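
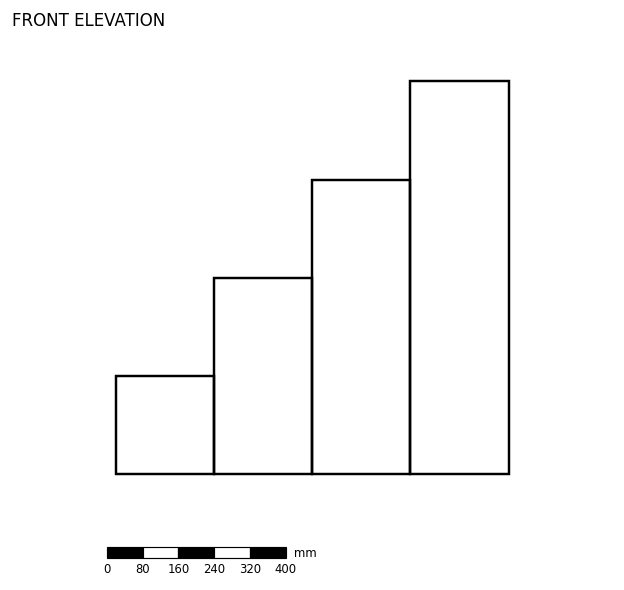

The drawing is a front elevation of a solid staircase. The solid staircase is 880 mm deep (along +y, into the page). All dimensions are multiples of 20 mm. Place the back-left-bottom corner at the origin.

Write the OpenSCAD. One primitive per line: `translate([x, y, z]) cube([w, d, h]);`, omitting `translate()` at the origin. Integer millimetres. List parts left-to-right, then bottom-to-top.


cube([220, 880, 220]);
translate([220, 0, 0]) cube([220, 880, 440]);
translate([440, 0, 0]) cube([220, 880, 660]);
translate([660, 0, 0]) cube([220, 880, 880]);


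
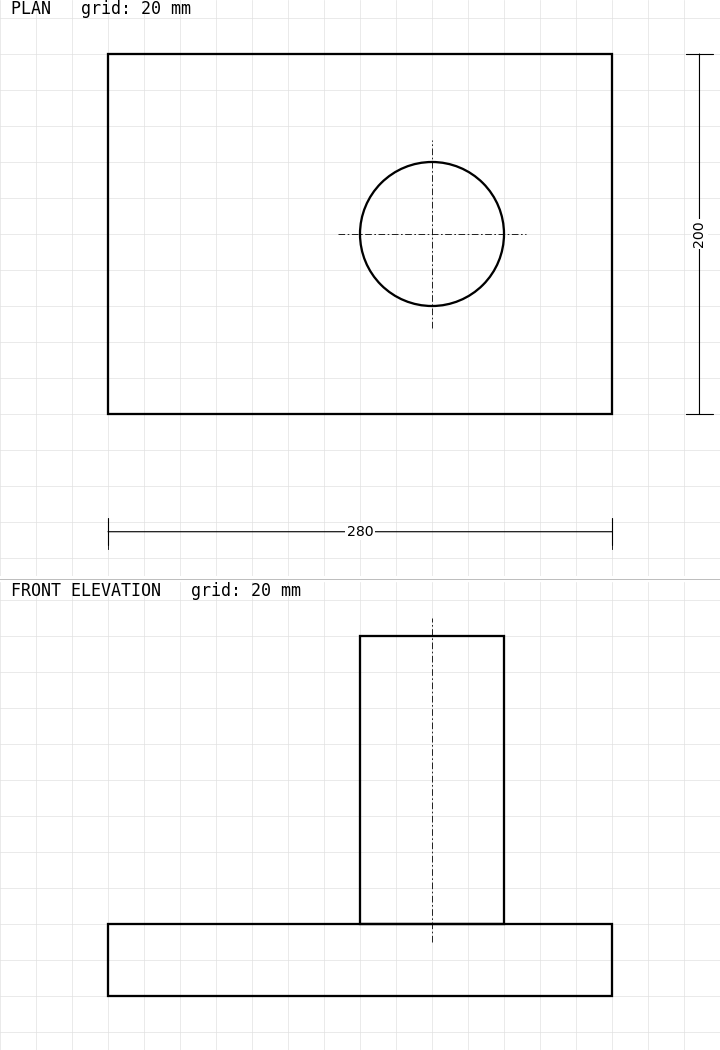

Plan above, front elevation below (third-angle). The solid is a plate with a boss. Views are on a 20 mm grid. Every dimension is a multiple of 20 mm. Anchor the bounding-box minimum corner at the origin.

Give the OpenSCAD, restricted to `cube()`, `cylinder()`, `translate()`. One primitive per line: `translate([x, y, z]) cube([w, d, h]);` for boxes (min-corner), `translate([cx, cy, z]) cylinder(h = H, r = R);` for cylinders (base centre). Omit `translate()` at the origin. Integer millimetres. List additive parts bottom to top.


cube([280, 200, 40]);
translate([180, 100, 40]) cylinder(h = 160, r = 40);


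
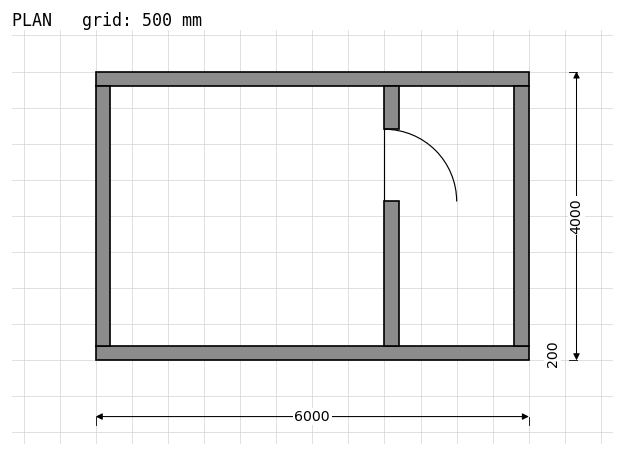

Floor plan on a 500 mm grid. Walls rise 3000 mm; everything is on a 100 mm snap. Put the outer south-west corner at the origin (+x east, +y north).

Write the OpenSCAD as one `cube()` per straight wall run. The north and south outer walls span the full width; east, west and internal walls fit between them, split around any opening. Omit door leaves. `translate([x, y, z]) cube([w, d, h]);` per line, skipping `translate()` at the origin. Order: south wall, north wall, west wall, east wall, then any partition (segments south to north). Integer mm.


cube([6000, 200, 3000]);
translate([0, 3800, 0]) cube([6000, 200, 3000]);
translate([0, 200, 0]) cube([200, 3600, 3000]);
translate([5800, 200, 0]) cube([200, 3600, 3000]);
translate([4000, 200, 0]) cube([200, 2000, 3000]);
translate([4000, 3200, 0]) cube([200, 600, 3000]);


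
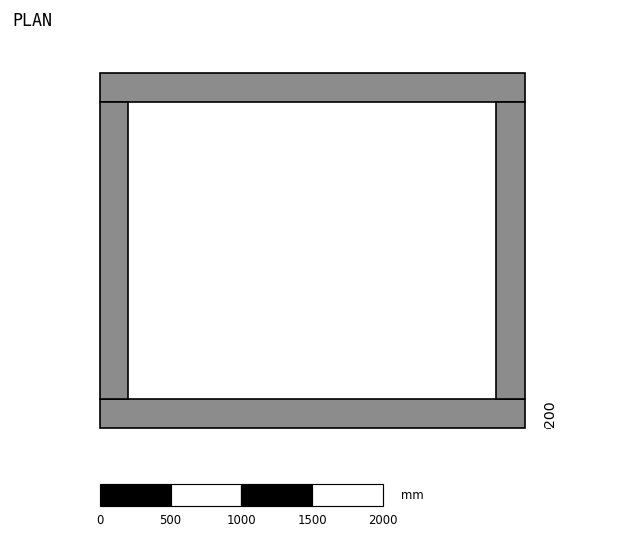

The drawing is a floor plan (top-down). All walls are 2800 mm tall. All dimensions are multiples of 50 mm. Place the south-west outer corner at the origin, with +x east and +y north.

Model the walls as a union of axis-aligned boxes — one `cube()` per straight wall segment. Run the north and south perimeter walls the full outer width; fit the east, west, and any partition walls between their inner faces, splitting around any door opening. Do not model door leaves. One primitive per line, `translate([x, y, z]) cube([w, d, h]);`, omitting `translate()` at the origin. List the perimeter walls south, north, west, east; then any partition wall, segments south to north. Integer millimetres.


cube([3000, 200, 2800]);
translate([0, 2300, 0]) cube([3000, 200, 2800]);
translate([0, 200, 0]) cube([200, 2100, 2800]);
translate([2800, 200, 0]) cube([200, 2100, 2800]);


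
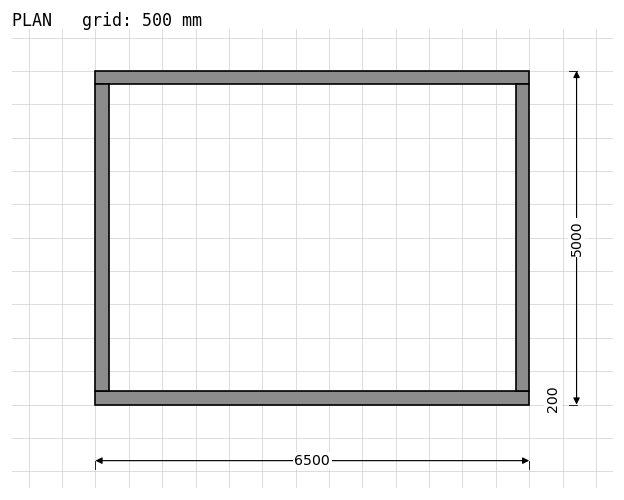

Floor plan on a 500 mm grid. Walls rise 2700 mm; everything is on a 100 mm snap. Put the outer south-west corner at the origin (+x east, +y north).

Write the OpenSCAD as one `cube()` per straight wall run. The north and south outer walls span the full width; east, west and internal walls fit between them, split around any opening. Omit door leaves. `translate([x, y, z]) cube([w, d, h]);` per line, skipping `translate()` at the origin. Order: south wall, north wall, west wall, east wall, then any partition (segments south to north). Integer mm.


cube([6500, 200, 2700]);
translate([0, 4800, 0]) cube([6500, 200, 2700]);
translate([0, 200, 0]) cube([200, 4600, 2700]);
translate([6300, 200, 0]) cube([200, 4600, 2700]);


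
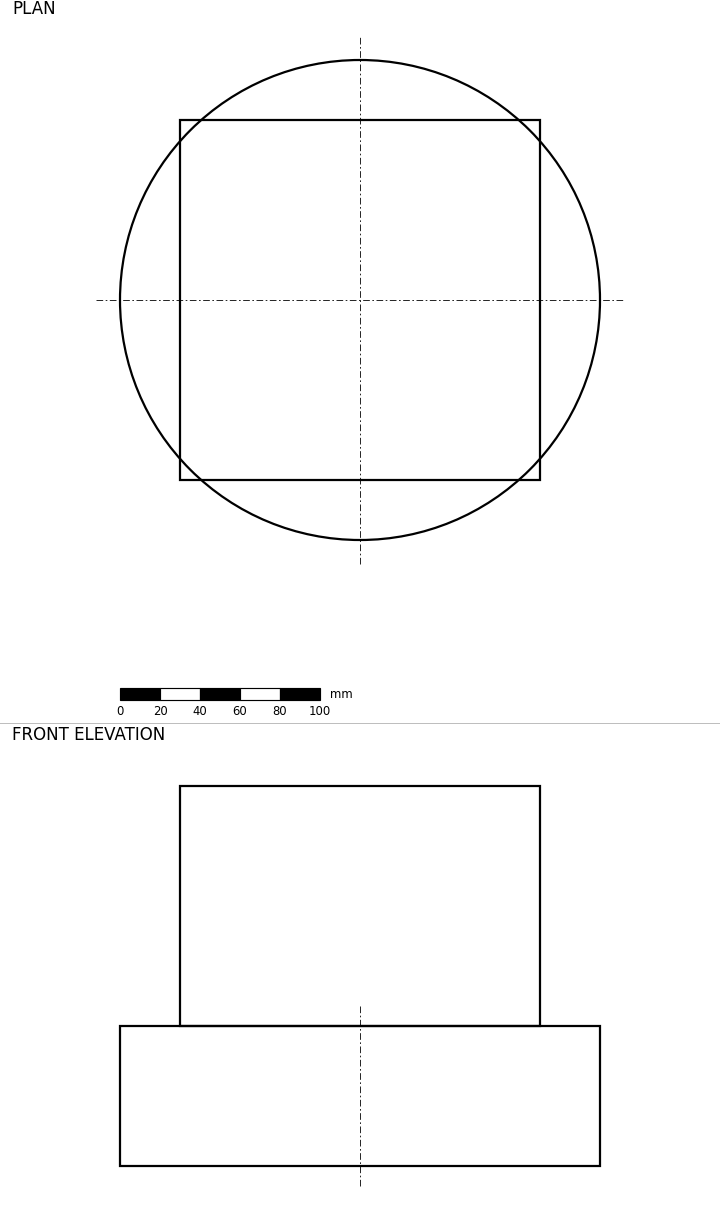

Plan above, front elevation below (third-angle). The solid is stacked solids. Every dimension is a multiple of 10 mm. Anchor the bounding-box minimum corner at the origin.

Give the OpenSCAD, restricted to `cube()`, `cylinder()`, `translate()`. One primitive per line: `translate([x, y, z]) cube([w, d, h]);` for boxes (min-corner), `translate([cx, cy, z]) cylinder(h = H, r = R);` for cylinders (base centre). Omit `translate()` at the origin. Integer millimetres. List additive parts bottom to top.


translate([120, 120, 0]) cylinder(h = 70, r = 120);
translate([30, 30, 70]) cube([180, 180, 120]);


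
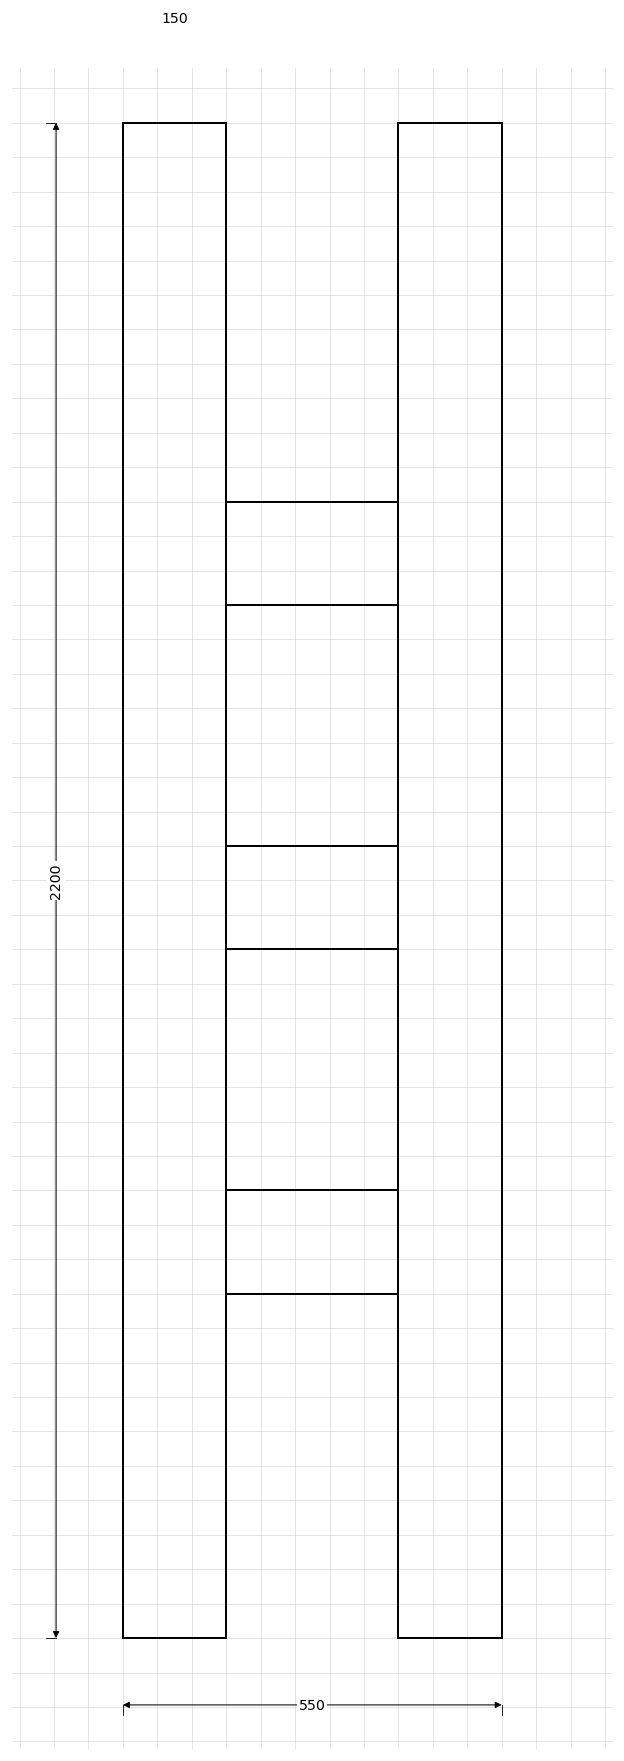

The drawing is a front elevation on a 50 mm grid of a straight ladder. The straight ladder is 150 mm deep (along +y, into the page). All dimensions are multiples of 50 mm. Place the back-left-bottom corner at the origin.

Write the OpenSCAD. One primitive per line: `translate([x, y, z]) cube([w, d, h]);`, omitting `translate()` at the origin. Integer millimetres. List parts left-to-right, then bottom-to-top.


cube([150, 150, 2200]);
translate([150, 0, 500]) cube([250, 150, 150]);
translate([150, 0, 1000]) cube([250, 150, 150]);
translate([150, 0, 1500]) cube([250, 150, 150]);
translate([400, 0, 0]) cube([150, 150, 2200]);


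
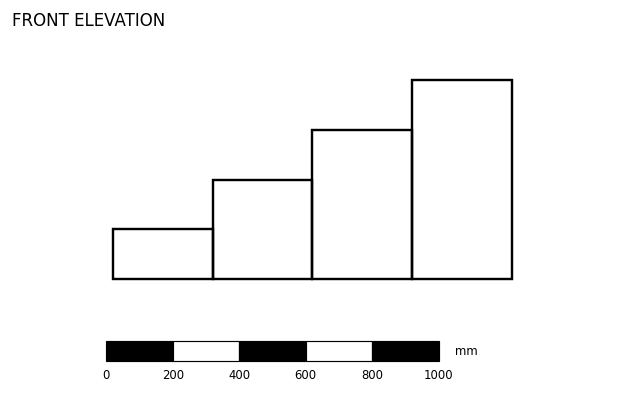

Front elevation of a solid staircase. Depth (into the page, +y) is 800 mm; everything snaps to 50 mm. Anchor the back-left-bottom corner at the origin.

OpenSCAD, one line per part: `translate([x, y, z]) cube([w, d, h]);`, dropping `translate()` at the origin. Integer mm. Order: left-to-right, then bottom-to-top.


cube([300, 800, 150]);
translate([300, 0, 0]) cube([300, 800, 300]);
translate([600, 0, 0]) cube([300, 800, 450]);
translate([900, 0, 0]) cube([300, 800, 600]);


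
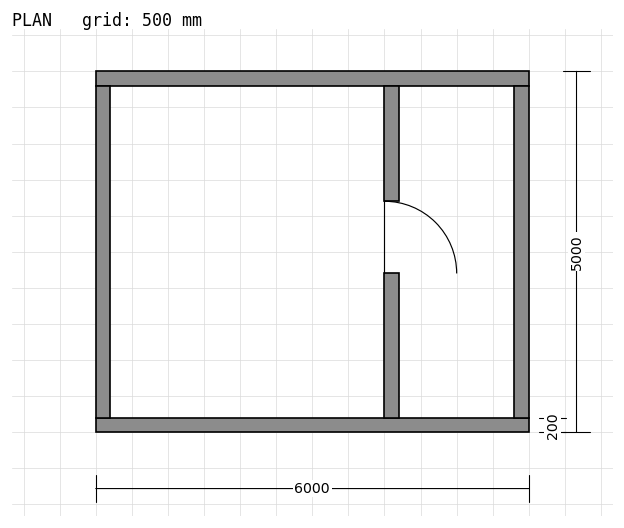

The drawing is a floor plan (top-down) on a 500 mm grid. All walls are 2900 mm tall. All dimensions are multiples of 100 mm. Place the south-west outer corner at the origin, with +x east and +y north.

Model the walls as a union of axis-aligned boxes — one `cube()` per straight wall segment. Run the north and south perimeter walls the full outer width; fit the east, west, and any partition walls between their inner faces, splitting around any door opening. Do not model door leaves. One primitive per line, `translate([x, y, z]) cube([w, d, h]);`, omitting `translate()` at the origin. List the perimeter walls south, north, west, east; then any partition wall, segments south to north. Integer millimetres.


cube([6000, 200, 2900]);
translate([0, 4800, 0]) cube([6000, 200, 2900]);
translate([0, 200, 0]) cube([200, 4600, 2900]);
translate([5800, 200, 0]) cube([200, 4600, 2900]);
translate([4000, 200, 0]) cube([200, 2000, 2900]);
translate([4000, 3200, 0]) cube([200, 1600, 2900]);


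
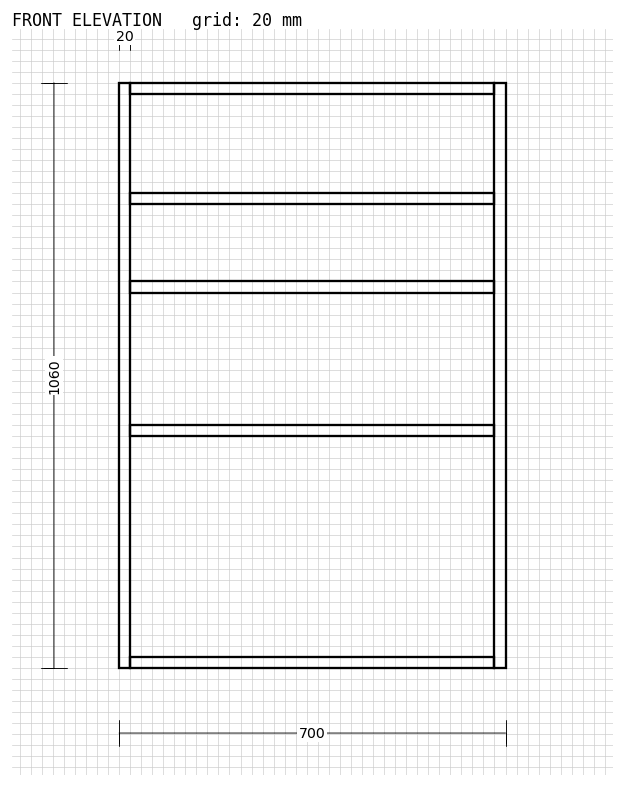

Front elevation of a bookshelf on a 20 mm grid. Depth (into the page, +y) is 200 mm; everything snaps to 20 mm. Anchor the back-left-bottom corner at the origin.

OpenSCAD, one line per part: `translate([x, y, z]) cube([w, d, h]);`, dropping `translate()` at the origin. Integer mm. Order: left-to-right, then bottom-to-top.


cube([20, 200, 1060]);
translate([20, 0, 0]) cube([660, 200, 20]);
translate([20, 0, 420]) cube([660, 200, 20]);
translate([20, 0, 680]) cube([660, 200, 20]);
translate([20, 0, 840]) cube([660, 200, 20]);
translate([20, 0, 1040]) cube([660, 200, 20]);
translate([680, 0, 0]) cube([20, 200, 1060]);


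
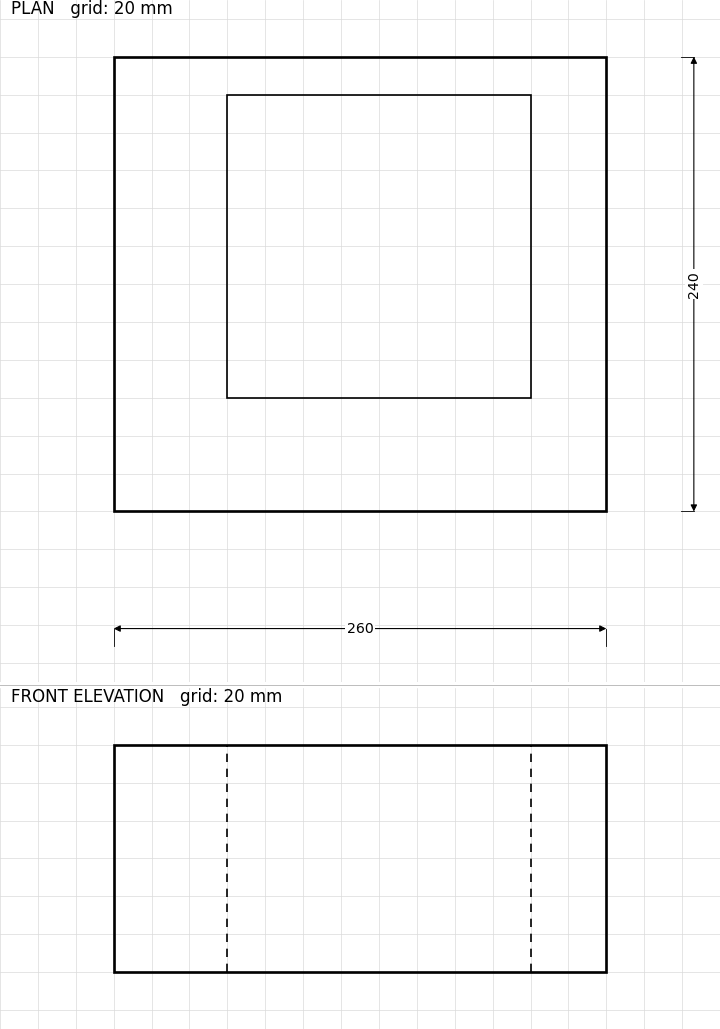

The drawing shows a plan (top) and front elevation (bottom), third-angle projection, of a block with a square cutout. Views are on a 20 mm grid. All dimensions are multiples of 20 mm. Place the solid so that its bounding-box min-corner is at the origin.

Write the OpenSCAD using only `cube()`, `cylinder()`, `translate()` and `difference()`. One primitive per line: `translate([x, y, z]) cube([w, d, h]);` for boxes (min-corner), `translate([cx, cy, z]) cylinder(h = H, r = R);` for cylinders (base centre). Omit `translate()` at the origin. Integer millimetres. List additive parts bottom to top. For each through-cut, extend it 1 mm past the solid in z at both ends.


difference() {
  cube([260, 240, 120]);
  translate([60, 60, -1]) cube([160, 160, 122]);
}


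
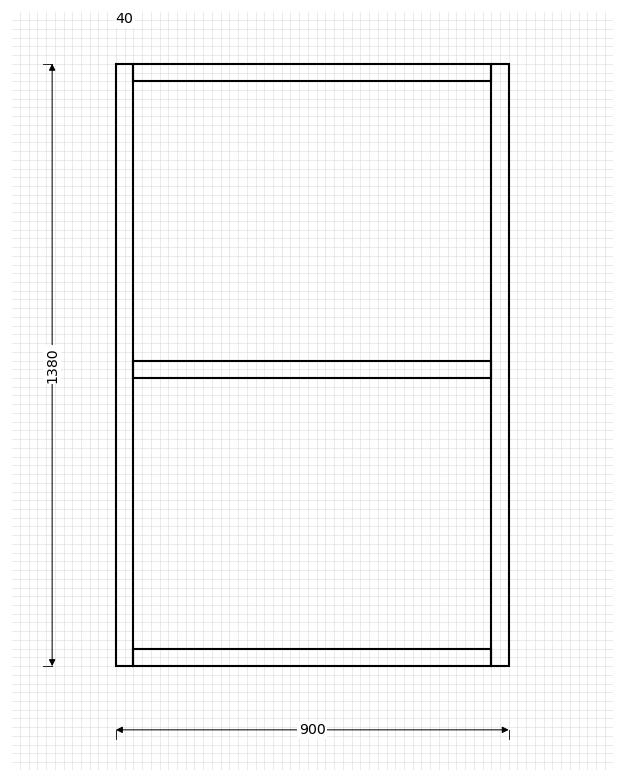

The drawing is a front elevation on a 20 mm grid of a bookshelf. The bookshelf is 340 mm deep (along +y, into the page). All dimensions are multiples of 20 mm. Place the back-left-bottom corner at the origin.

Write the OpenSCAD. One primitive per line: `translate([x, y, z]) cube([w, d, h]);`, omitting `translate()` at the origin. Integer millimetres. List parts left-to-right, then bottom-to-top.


cube([40, 340, 1380]);
translate([40, 0, 0]) cube([820, 340, 40]);
translate([40, 0, 660]) cube([820, 340, 40]);
translate([40, 0, 1340]) cube([820, 340, 40]);
translate([860, 0, 0]) cube([40, 340, 1380]);


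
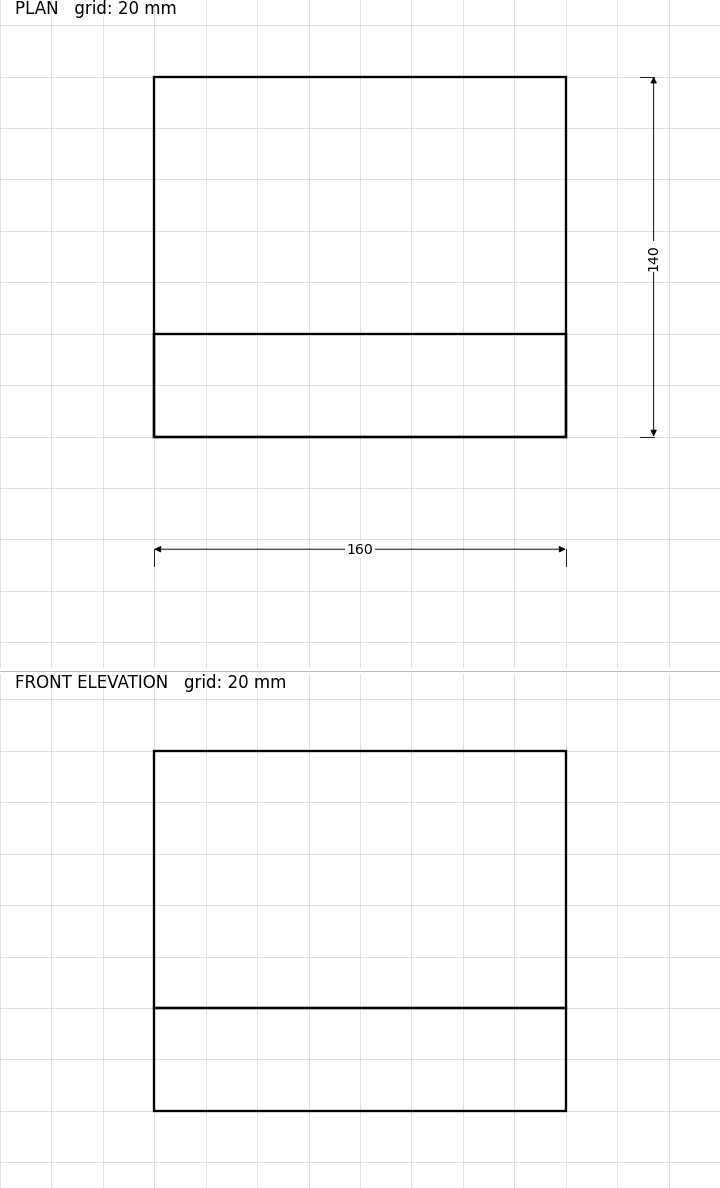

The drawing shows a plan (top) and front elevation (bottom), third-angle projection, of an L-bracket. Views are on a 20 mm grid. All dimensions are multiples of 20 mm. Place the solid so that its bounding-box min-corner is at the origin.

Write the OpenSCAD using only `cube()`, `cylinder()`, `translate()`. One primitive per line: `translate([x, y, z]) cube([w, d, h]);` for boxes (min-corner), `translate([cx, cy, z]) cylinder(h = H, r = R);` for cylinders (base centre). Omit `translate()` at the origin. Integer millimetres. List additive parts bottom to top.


cube([160, 140, 40]);
translate([0, 0, 40]) cube([160, 40, 100]);


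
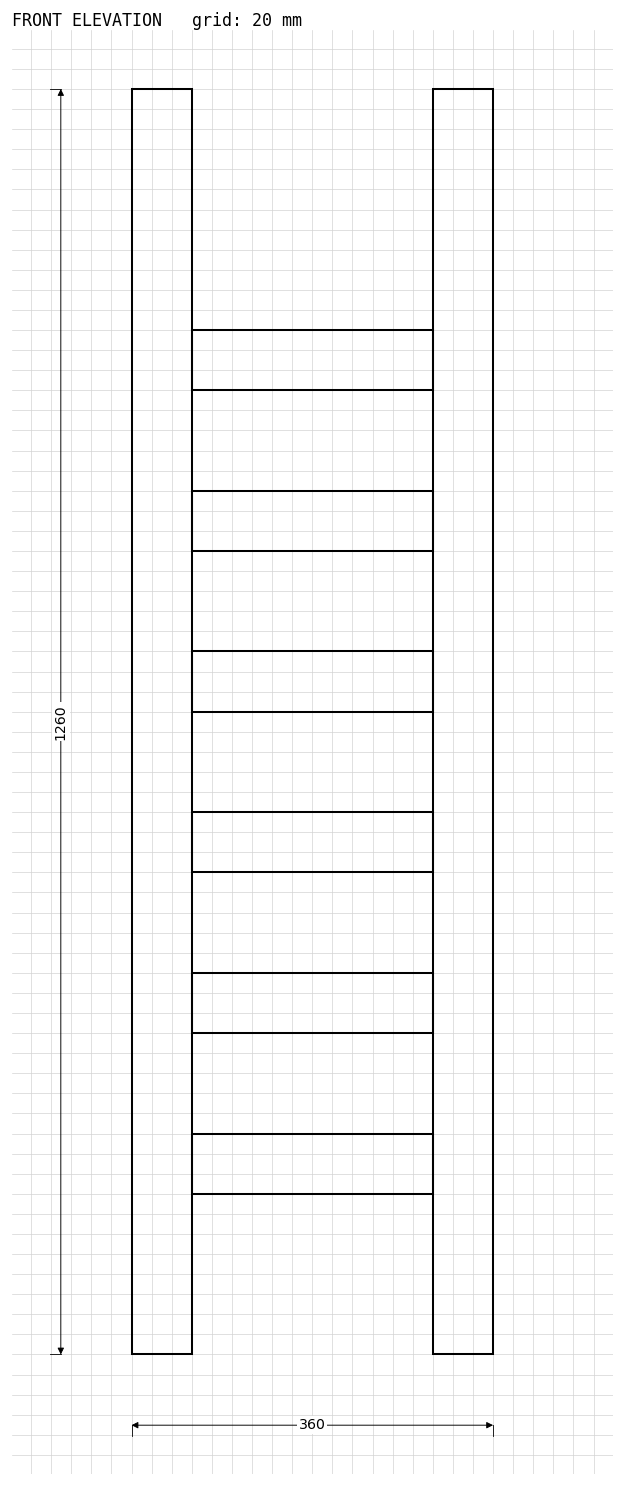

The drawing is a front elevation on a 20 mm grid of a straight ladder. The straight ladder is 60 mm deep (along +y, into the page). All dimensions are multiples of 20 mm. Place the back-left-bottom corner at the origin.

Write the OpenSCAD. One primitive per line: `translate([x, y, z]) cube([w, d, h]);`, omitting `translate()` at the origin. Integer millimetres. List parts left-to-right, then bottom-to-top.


cube([60, 60, 1260]);
translate([60, 0, 160]) cube([240, 60, 60]);
translate([60, 0, 320]) cube([240, 60, 60]);
translate([60, 0, 480]) cube([240, 60, 60]);
translate([60, 0, 640]) cube([240, 60, 60]);
translate([60, 0, 800]) cube([240, 60, 60]);
translate([60, 0, 960]) cube([240, 60, 60]);
translate([300, 0, 0]) cube([60, 60, 1260]);


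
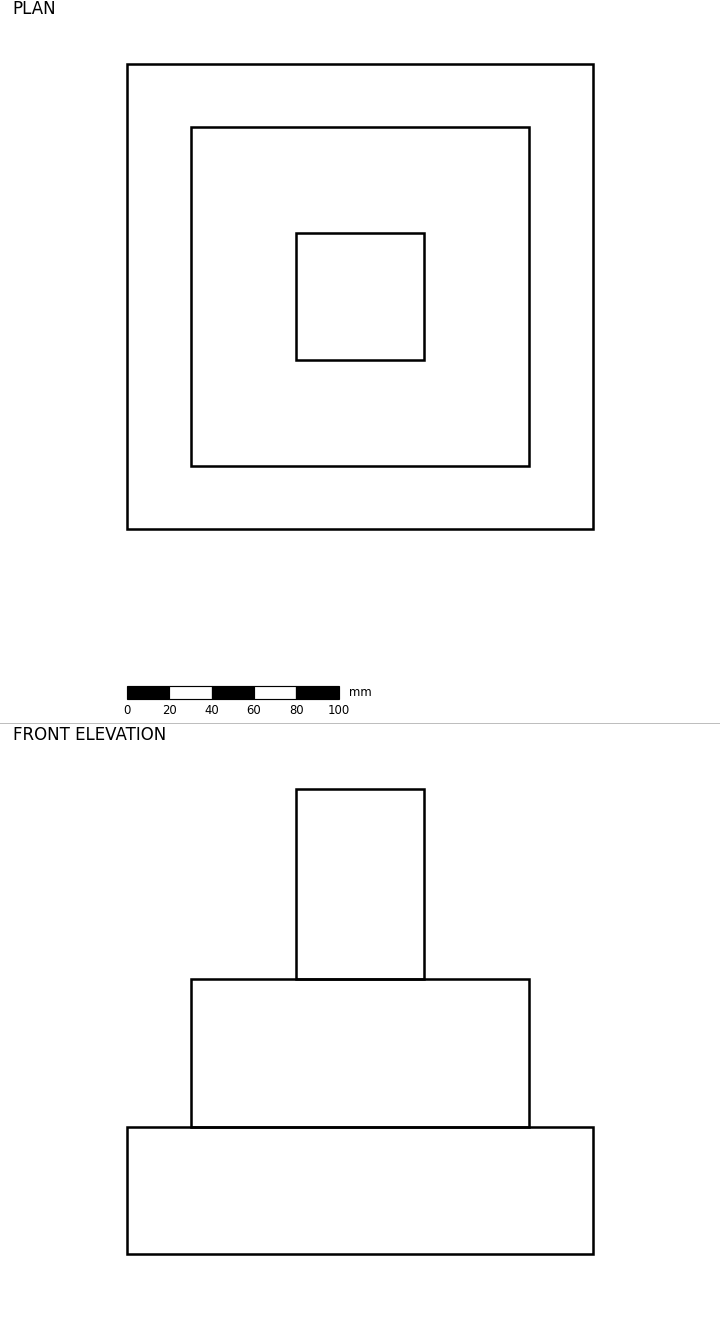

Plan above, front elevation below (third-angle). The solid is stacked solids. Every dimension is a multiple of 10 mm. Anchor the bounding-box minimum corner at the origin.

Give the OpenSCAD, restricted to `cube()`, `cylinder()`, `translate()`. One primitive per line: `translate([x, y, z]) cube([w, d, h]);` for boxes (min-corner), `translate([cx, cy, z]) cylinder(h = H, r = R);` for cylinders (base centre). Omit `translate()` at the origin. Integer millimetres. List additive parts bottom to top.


cube([220, 220, 60]);
translate([30, 30, 60]) cube([160, 160, 70]);
translate([80, 80, 130]) cube([60, 60, 90]);


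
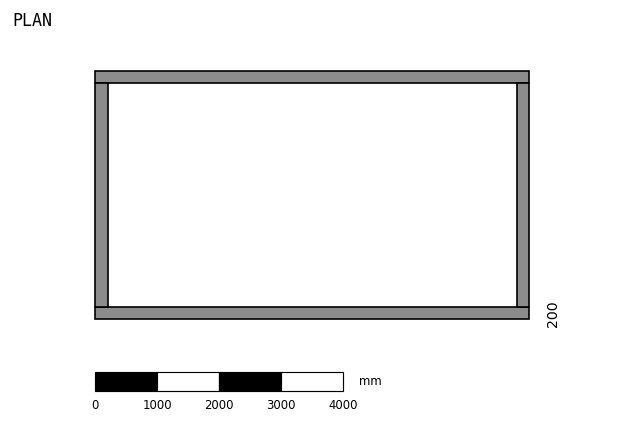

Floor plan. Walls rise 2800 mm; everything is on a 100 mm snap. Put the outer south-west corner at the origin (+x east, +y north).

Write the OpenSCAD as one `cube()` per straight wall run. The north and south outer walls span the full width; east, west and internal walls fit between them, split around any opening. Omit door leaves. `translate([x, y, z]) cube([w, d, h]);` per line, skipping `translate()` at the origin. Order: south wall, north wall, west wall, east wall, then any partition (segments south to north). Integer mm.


cube([7000, 200, 2800]);
translate([0, 3800, 0]) cube([7000, 200, 2800]);
translate([0, 200, 0]) cube([200, 3600, 2800]);
translate([6800, 200, 0]) cube([200, 3600, 2800]);


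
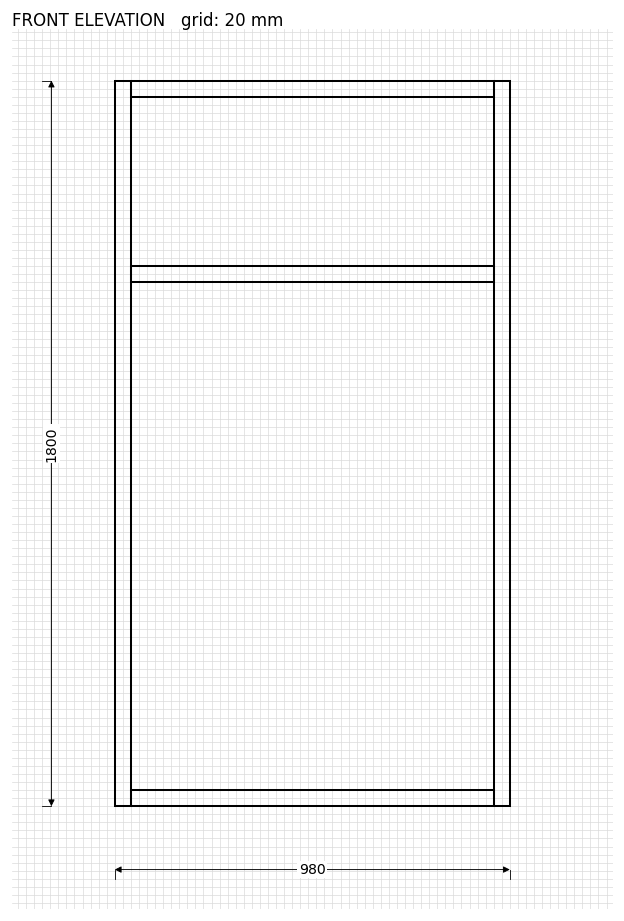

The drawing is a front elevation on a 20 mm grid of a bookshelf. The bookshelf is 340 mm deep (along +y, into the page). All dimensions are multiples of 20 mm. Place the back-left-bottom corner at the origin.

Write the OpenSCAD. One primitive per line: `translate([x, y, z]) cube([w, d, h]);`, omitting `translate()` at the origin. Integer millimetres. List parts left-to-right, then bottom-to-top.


cube([40, 340, 1800]);
translate([40, 0, 0]) cube([900, 340, 40]);
translate([40, 0, 1300]) cube([900, 340, 40]);
translate([40, 0, 1760]) cube([900, 340, 40]);
translate([940, 0, 0]) cube([40, 340, 1800]);


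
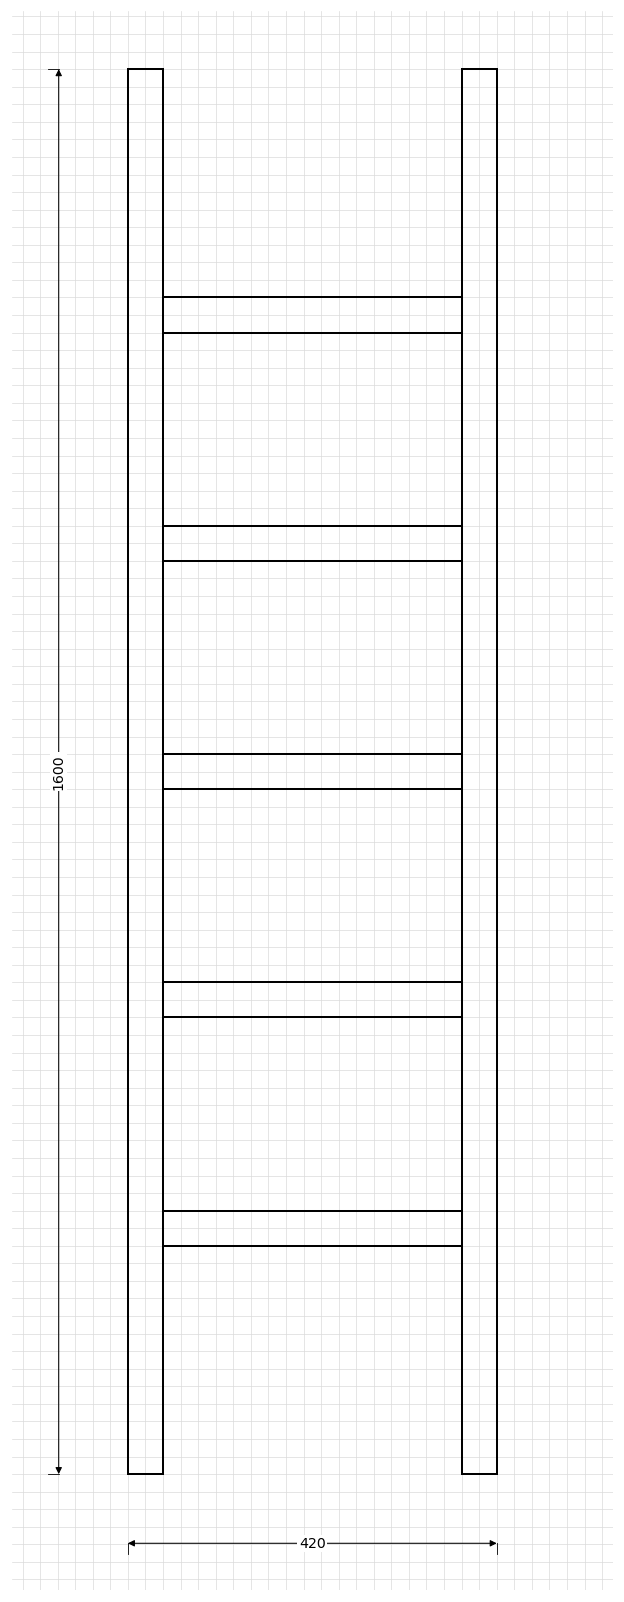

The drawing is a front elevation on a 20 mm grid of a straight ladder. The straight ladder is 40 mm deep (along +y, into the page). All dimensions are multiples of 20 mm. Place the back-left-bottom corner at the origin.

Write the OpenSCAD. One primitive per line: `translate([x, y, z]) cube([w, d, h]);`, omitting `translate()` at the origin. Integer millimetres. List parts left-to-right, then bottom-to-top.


cube([40, 40, 1600]);
translate([40, 0, 260]) cube([340, 40, 40]);
translate([40, 0, 520]) cube([340, 40, 40]);
translate([40, 0, 780]) cube([340, 40, 40]);
translate([40, 0, 1040]) cube([340, 40, 40]);
translate([40, 0, 1300]) cube([340, 40, 40]);
translate([380, 0, 0]) cube([40, 40, 1600]);


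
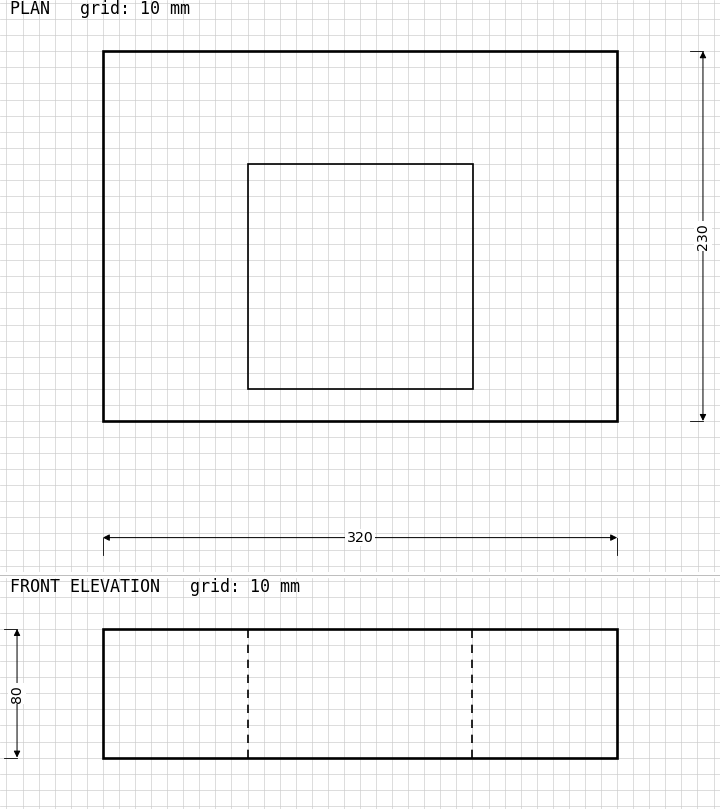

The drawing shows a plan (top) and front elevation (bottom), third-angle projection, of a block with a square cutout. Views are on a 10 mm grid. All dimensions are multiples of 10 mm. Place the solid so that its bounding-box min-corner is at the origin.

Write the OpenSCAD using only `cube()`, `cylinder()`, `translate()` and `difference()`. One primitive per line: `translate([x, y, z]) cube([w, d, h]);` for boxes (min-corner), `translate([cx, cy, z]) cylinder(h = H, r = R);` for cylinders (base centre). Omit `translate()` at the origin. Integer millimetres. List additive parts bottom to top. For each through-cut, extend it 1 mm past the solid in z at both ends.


difference() {
  cube([320, 230, 80]);
  translate([90, 20, -1]) cube([140, 140, 82]);
}


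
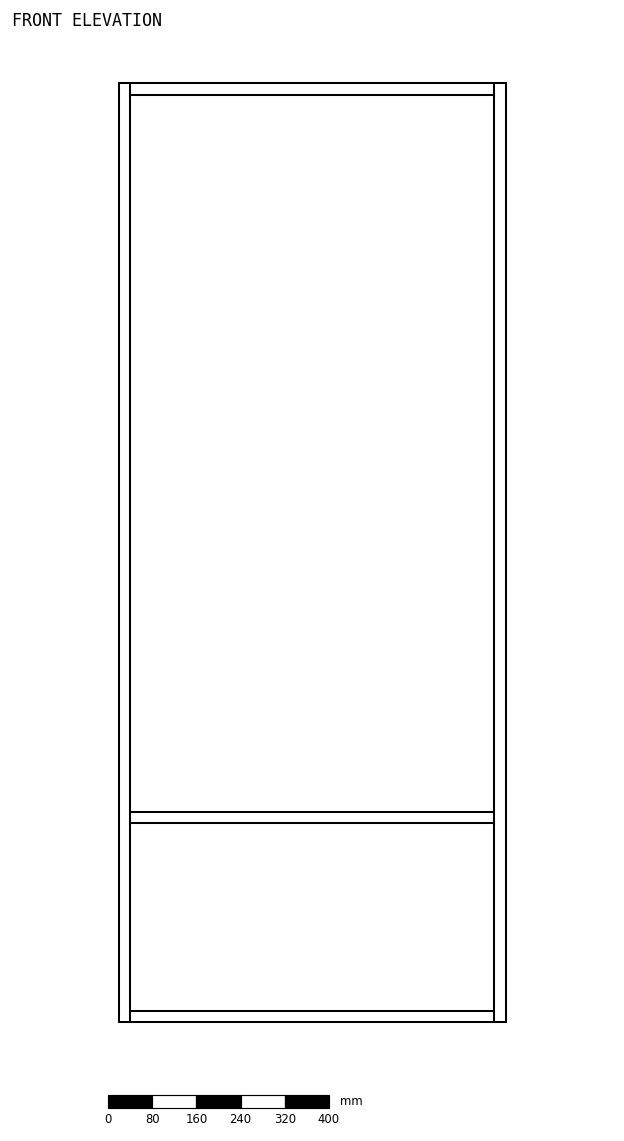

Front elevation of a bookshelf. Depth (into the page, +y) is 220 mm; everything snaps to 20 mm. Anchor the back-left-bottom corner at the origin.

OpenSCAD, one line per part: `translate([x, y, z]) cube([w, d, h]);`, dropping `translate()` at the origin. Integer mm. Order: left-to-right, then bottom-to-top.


cube([20, 220, 1700]);
translate([20, 0, 0]) cube([660, 220, 20]);
translate([20, 0, 360]) cube([660, 220, 20]);
translate([20, 0, 1680]) cube([660, 220, 20]);
translate([680, 0, 0]) cube([20, 220, 1700]);


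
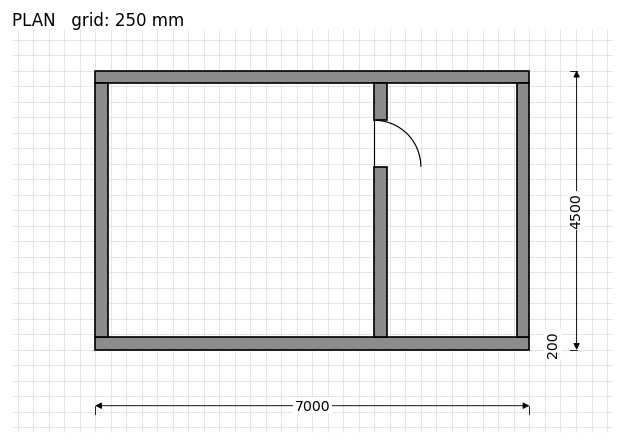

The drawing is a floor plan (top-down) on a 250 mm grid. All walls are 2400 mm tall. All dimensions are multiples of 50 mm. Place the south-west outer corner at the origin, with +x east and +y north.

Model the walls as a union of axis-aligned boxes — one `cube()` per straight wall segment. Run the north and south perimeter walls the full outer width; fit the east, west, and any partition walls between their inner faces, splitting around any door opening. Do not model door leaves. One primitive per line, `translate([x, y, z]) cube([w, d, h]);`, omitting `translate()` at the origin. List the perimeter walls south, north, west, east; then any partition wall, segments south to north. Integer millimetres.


cube([7000, 200, 2400]);
translate([0, 4300, 0]) cube([7000, 200, 2400]);
translate([0, 200, 0]) cube([200, 4100, 2400]);
translate([6800, 200, 0]) cube([200, 4100, 2400]);
translate([4500, 200, 0]) cube([200, 2750, 2400]);
translate([4500, 3700, 0]) cube([200, 600, 2400]);


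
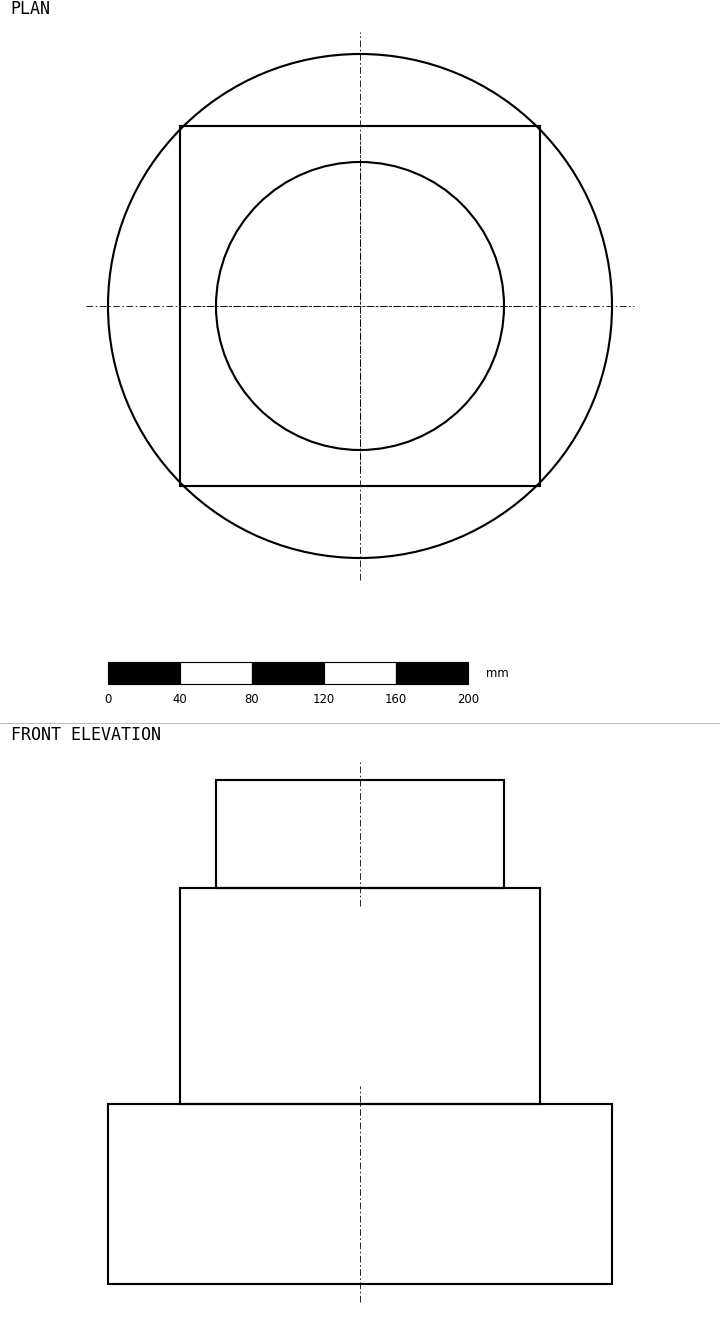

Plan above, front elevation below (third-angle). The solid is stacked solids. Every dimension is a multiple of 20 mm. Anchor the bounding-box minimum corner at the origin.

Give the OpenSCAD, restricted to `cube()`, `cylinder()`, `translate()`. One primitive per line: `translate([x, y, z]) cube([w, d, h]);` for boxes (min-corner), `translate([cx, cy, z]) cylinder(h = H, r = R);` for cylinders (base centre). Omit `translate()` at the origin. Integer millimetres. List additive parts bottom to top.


translate([140, 140, 0]) cylinder(h = 100, r = 140);
translate([40, 40, 100]) cube([200, 200, 120]);
translate([140, 140, 220]) cylinder(h = 60, r = 80);


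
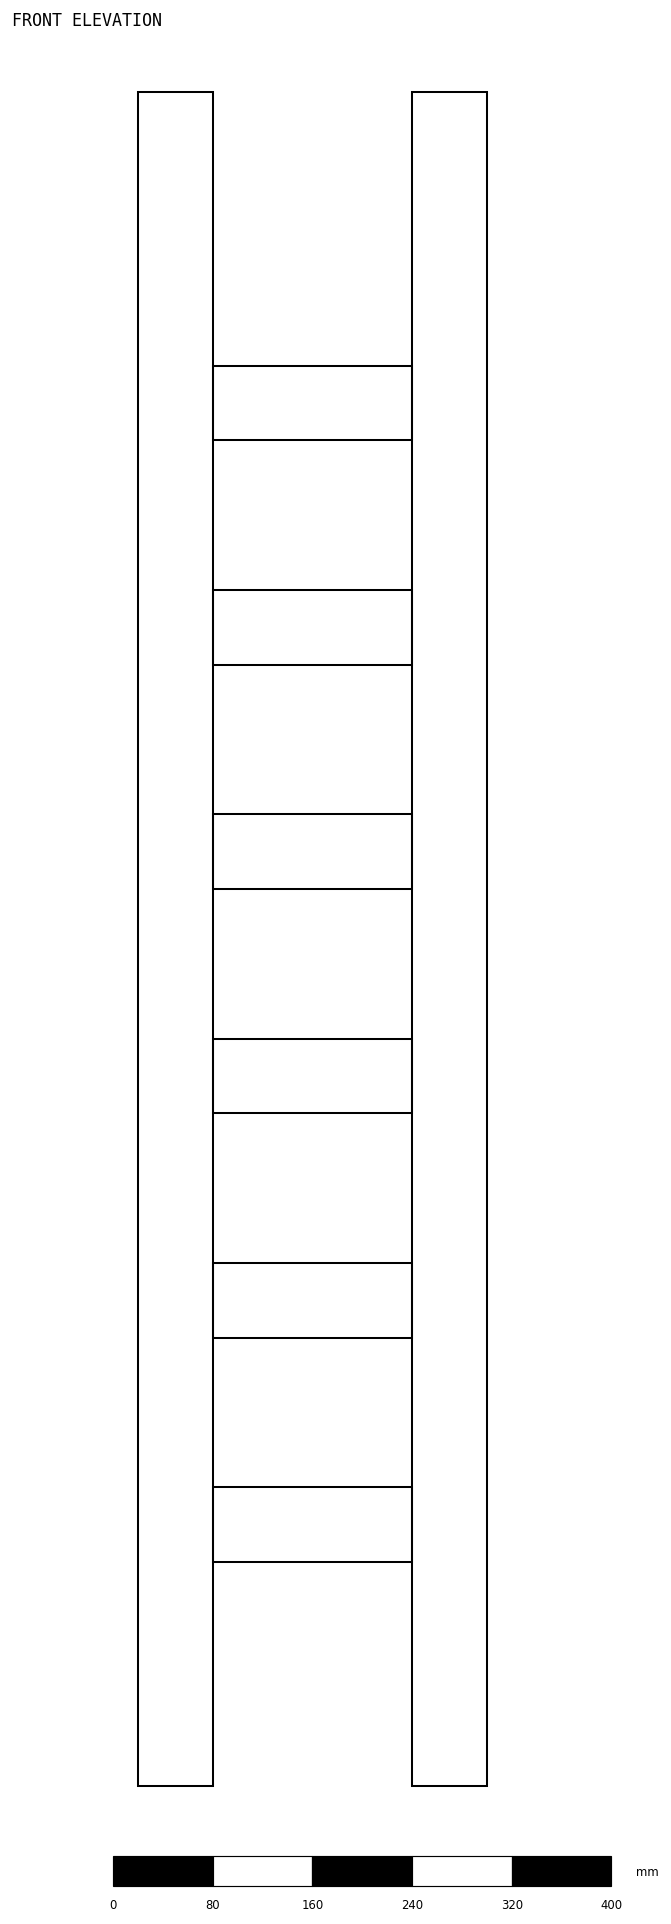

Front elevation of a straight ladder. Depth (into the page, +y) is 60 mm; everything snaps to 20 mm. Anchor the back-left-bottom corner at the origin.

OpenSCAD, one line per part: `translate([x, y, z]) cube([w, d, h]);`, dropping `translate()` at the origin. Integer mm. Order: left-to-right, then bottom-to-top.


cube([60, 60, 1360]);
translate([60, 0, 180]) cube([160, 60, 60]);
translate([60, 0, 360]) cube([160, 60, 60]);
translate([60, 0, 540]) cube([160, 60, 60]);
translate([60, 0, 720]) cube([160, 60, 60]);
translate([60, 0, 900]) cube([160, 60, 60]);
translate([60, 0, 1080]) cube([160, 60, 60]);
translate([220, 0, 0]) cube([60, 60, 1360]);


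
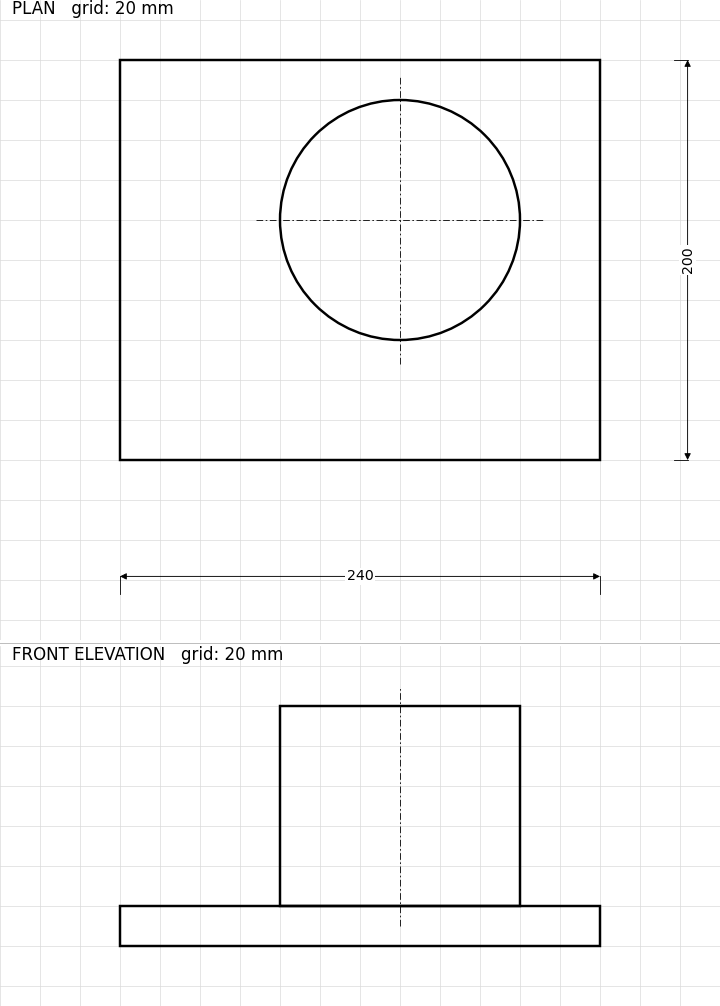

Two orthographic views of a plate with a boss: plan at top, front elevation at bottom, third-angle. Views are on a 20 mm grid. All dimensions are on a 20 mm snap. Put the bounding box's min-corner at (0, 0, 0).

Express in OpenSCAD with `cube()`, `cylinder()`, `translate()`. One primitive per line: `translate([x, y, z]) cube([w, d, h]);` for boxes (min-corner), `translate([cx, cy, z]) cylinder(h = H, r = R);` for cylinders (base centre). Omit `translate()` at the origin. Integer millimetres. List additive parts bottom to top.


cube([240, 200, 20]);
translate([140, 120, 20]) cylinder(h = 100, r = 60);


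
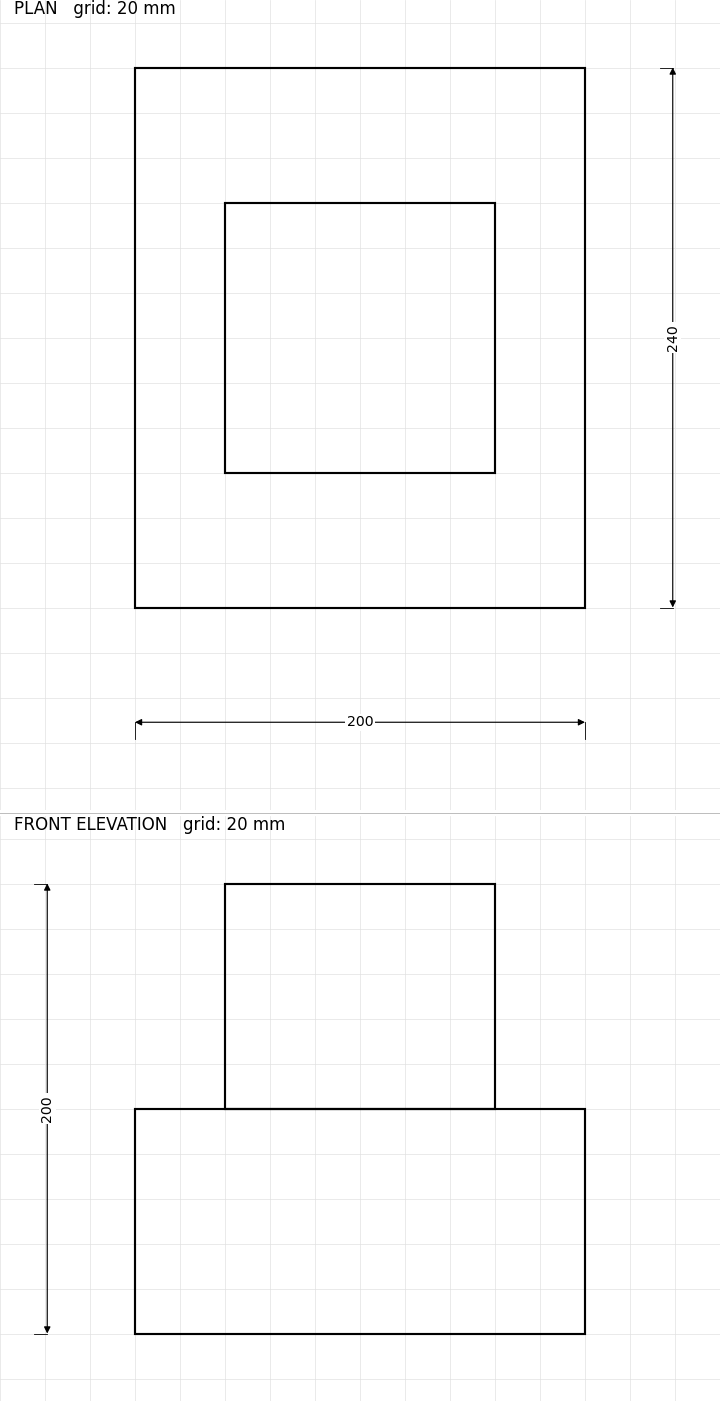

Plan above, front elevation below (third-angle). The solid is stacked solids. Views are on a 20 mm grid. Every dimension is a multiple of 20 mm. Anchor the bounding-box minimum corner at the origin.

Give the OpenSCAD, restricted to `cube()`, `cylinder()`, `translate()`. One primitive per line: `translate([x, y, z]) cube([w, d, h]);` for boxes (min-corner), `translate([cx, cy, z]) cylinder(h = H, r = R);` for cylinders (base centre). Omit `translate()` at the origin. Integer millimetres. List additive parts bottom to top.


cube([200, 240, 100]);
translate([40, 60, 100]) cube([120, 120, 100]);


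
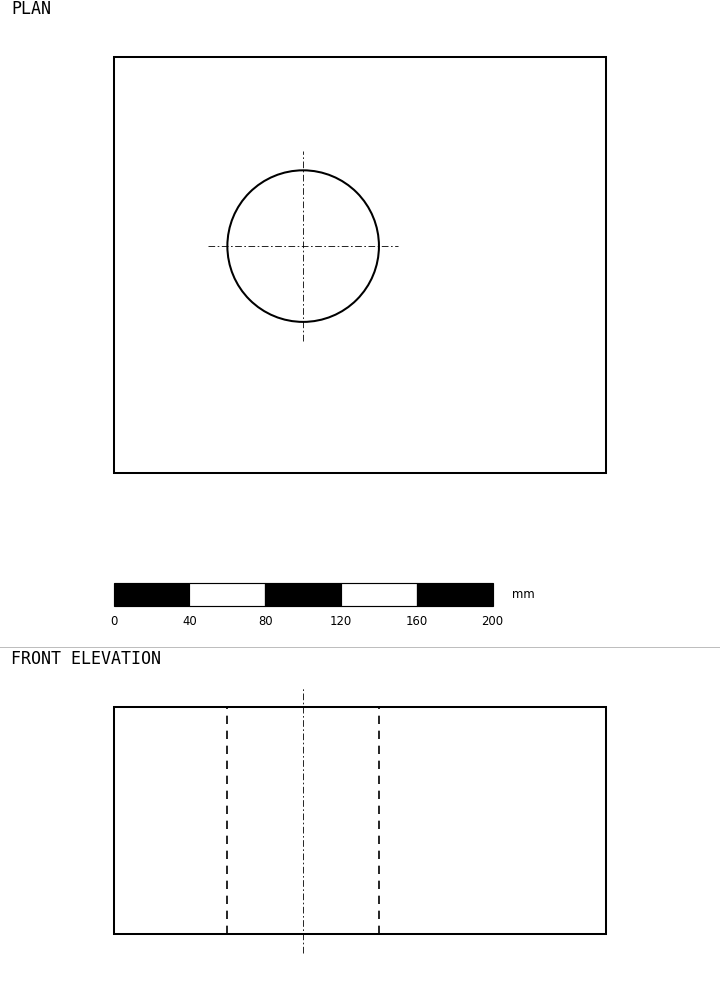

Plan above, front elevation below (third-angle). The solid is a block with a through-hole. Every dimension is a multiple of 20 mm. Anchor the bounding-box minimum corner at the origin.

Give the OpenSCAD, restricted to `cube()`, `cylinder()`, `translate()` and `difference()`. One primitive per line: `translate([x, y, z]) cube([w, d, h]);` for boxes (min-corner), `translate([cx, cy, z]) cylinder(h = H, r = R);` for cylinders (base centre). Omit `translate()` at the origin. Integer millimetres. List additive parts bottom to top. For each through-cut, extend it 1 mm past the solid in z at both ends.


difference() {
  cube([260, 220, 120]);
  translate([100, 120, -1]) cylinder(h = 122, r = 40);
}


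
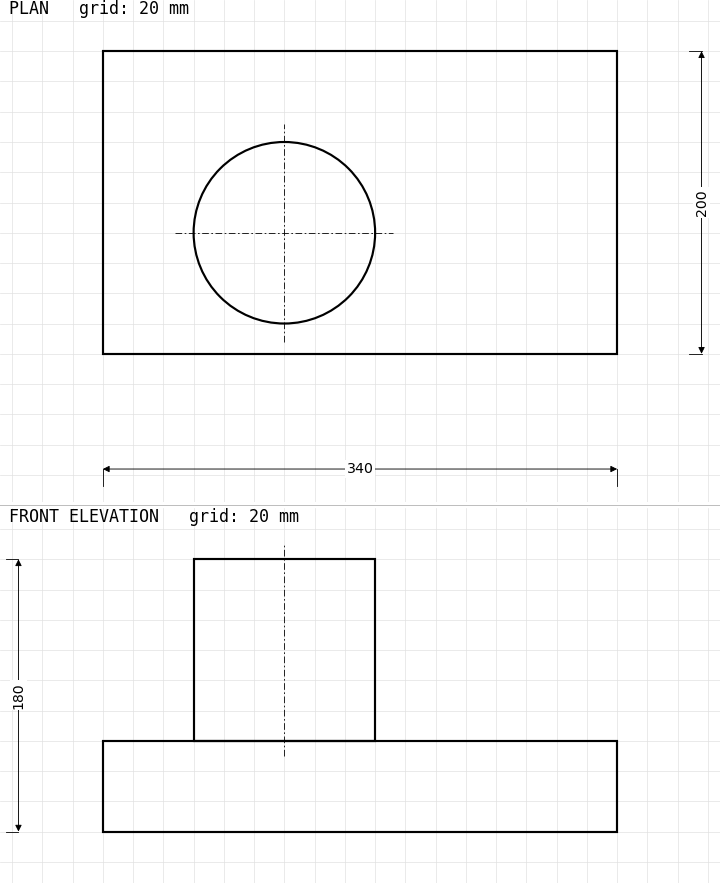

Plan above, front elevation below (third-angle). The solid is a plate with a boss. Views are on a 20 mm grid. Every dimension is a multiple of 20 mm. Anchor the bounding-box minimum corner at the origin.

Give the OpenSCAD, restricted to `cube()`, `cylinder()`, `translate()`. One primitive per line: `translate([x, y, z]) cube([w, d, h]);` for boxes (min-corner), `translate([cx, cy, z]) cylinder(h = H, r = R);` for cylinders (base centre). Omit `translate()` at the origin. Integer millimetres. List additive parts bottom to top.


cube([340, 200, 60]);
translate([120, 80, 60]) cylinder(h = 120, r = 60);


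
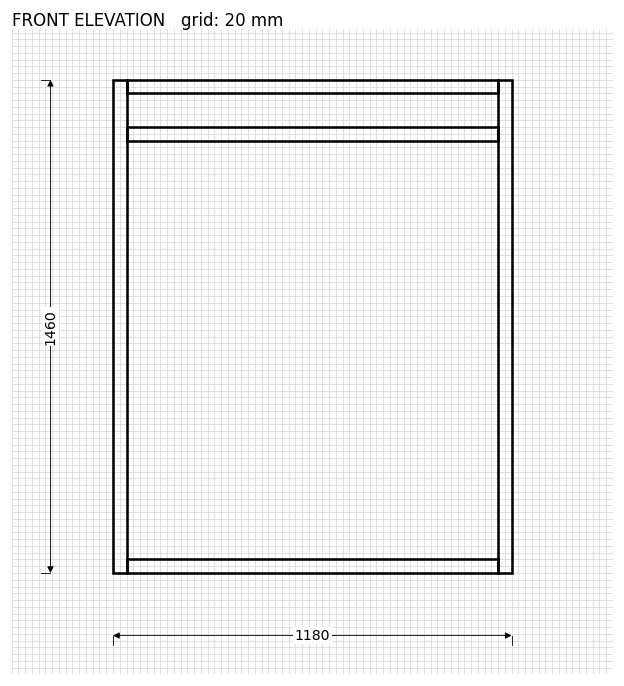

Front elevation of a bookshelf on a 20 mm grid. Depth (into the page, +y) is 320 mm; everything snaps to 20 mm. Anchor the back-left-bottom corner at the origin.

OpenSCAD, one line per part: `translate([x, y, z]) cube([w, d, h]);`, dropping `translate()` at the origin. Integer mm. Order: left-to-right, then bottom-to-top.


cube([40, 320, 1460]);
translate([40, 0, 0]) cube([1100, 320, 40]);
translate([40, 0, 1280]) cube([1100, 320, 40]);
translate([40, 0, 1420]) cube([1100, 320, 40]);
translate([1140, 0, 0]) cube([40, 320, 1460]);


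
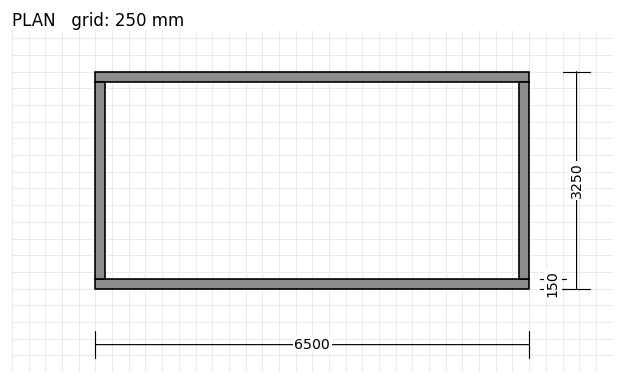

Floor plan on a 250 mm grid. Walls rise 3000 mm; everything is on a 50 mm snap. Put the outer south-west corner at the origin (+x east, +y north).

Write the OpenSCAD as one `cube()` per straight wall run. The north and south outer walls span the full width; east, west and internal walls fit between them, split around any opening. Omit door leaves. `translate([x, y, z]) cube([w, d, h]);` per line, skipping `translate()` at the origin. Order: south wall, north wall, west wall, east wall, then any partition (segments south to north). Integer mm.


cube([6500, 150, 3000]);
translate([0, 3100, 0]) cube([6500, 150, 3000]);
translate([0, 150, 0]) cube([150, 2950, 3000]);
translate([6350, 150, 0]) cube([150, 2950, 3000]);


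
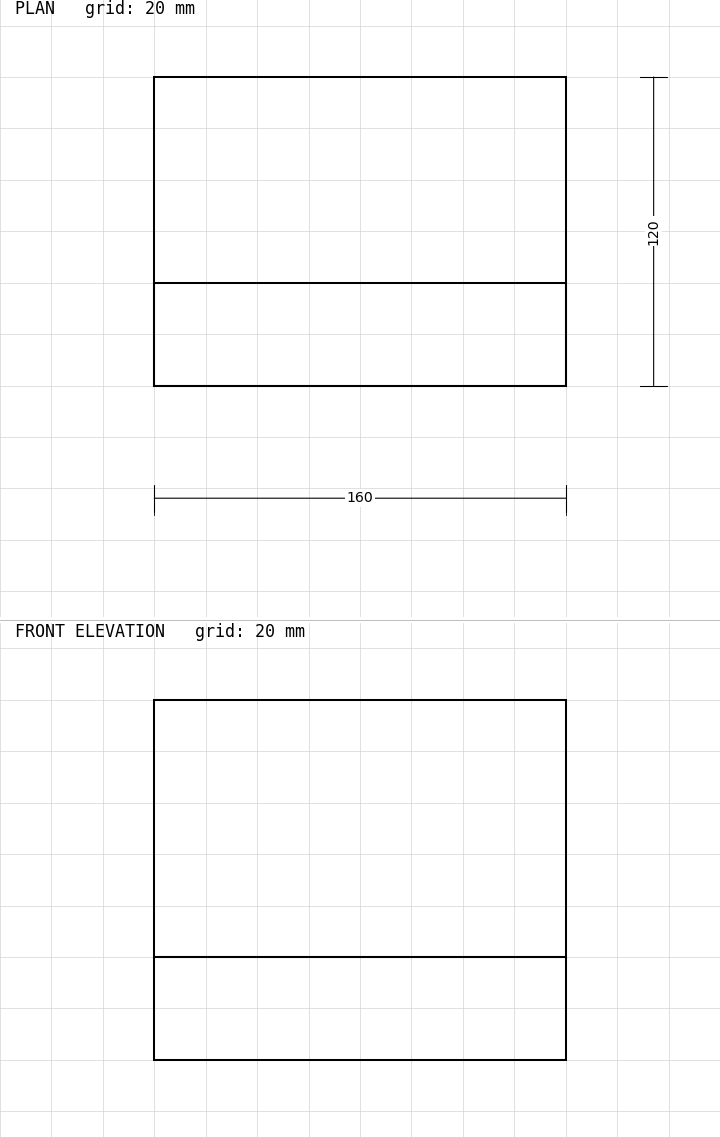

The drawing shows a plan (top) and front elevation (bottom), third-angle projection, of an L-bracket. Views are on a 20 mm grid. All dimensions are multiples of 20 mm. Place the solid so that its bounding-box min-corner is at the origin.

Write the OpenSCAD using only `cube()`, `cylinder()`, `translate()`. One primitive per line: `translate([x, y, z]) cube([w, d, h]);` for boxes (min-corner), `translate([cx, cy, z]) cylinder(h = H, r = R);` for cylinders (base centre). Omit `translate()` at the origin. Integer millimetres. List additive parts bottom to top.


cube([160, 120, 40]);
translate([0, 0, 40]) cube([160, 40, 100]);


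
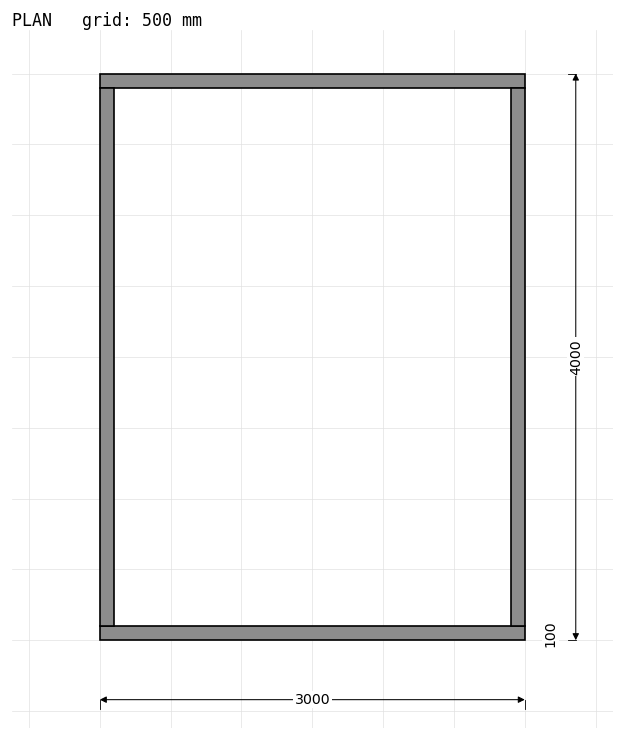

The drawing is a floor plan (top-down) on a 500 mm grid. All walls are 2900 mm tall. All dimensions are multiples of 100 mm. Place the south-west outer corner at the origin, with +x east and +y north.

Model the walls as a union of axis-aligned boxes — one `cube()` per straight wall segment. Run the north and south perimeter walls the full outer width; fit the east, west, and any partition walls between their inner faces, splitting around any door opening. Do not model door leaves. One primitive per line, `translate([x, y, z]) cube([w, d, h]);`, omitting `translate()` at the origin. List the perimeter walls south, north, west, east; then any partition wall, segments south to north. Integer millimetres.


cube([3000, 100, 2900]);
translate([0, 3900, 0]) cube([3000, 100, 2900]);
translate([0, 100, 0]) cube([100, 3800, 2900]);
translate([2900, 100, 0]) cube([100, 3800, 2900]);


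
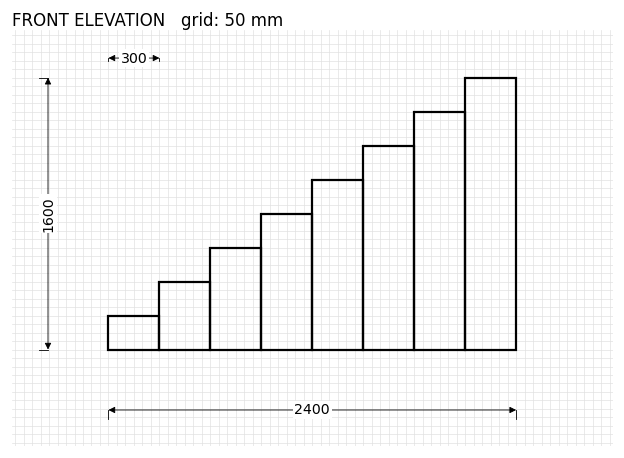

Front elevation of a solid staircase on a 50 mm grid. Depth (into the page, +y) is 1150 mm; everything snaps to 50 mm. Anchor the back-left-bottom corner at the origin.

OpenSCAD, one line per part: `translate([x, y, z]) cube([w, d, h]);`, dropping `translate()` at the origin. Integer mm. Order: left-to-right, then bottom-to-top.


cube([300, 1150, 200]);
translate([300, 0, 0]) cube([300, 1150, 400]);
translate([600, 0, 0]) cube([300, 1150, 600]);
translate([900, 0, 0]) cube([300, 1150, 800]);
translate([1200, 0, 0]) cube([300, 1150, 1000]);
translate([1500, 0, 0]) cube([300, 1150, 1200]);
translate([1800, 0, 0]) cube([300, 1150, 1400]);
translate([2100, 0, 0]) cube([300, 1150, 1600]);


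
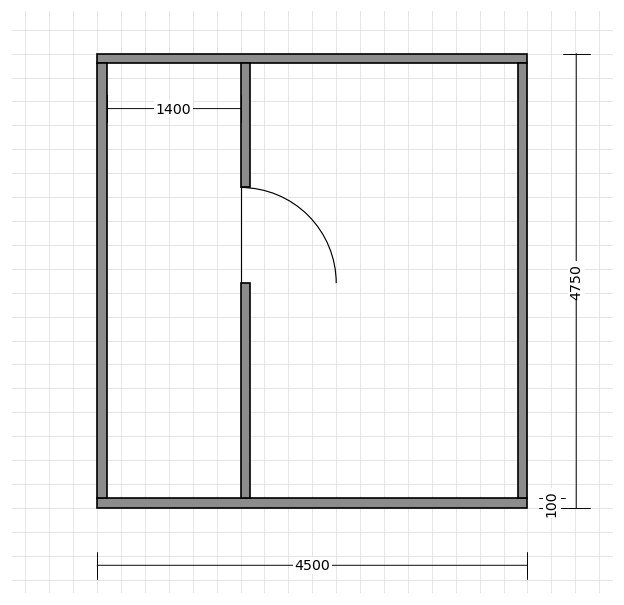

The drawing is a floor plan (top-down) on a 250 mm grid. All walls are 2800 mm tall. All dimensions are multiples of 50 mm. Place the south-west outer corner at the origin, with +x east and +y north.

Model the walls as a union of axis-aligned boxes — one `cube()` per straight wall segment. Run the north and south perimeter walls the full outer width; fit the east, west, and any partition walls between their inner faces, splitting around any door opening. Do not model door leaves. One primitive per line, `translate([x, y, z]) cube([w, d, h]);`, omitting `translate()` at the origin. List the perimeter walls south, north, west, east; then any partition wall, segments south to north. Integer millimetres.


cube([4500, 100, 2800]);
translate([0, 4650, 0]) cube([4500, 100, 2800]);
translate([0, 100, 0]) cube([100, 4550, 2800]);
translate([4400, 100, 0]) cube([100, 4550, 2800]);
translate([1500, 100, 0]) cube([100, 2250, 2800]);
translate([1500, 3350, 0]) cube([100, 1300, 2800]);


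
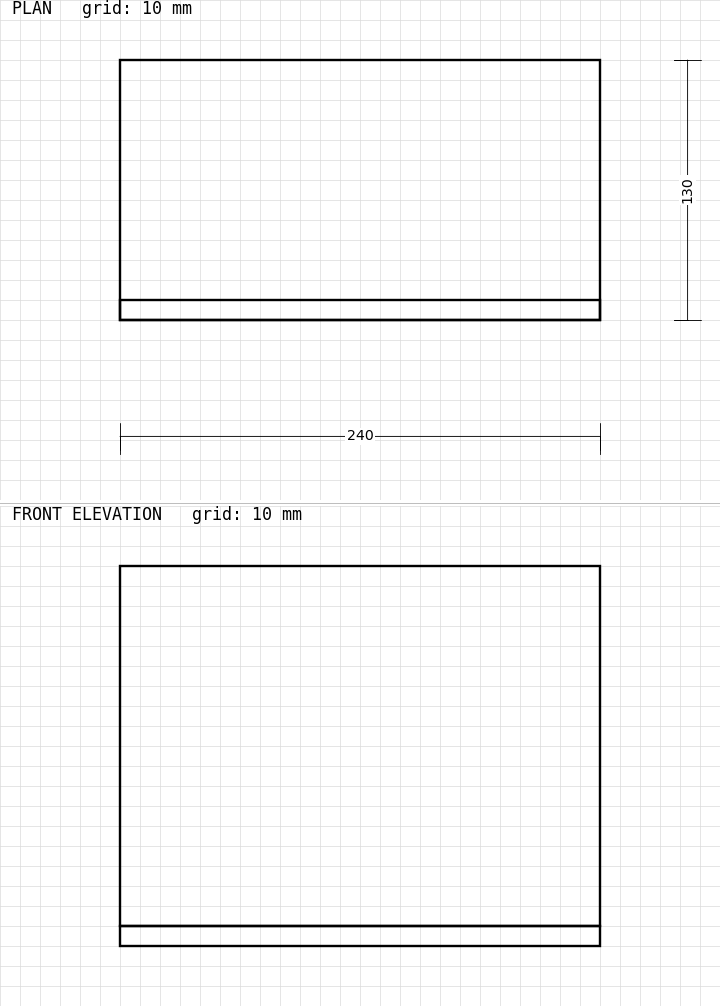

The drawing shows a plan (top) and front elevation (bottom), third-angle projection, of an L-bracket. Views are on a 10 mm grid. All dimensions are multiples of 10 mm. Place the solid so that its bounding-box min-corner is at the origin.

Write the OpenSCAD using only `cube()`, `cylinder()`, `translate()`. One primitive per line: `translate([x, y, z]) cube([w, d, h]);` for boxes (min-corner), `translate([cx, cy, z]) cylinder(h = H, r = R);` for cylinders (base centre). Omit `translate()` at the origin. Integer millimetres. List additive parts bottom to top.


cube([240, 130, 10]);
translate([0, 0, 10]) cube([240, 10, 180]);


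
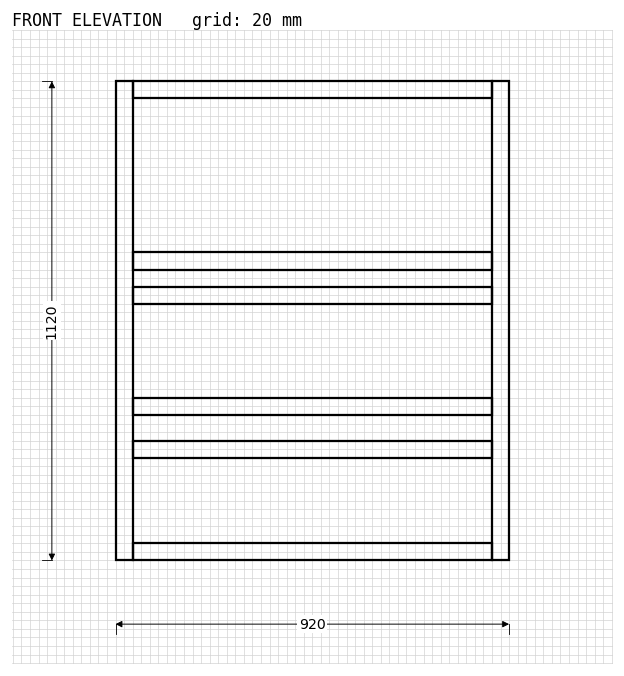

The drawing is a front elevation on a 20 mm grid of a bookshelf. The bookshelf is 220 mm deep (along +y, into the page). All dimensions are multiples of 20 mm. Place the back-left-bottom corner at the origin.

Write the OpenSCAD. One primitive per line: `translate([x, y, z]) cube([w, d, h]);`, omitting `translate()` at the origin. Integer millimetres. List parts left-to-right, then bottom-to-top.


cube([40, 220, 1120]);
translate([40, 0, 0]) cube([840, 220, 40]);
translate([40, 0, 240]) cube([840, 220, 40]);
translate([40, 0, 340]) cube([840, 220, 40]);
translate([40, 0, 600]) cube([840, 220, 40]);
translate([40, 0, 680]) cube([840, 220, 40]);
translate([40, 0, 1080]) cube([840, 220, 40]);
translate([880, 0, 0]) cube([40, 220, 1120]);


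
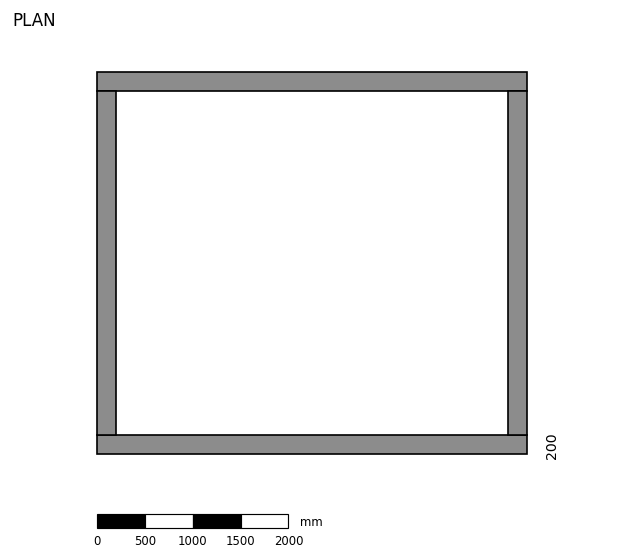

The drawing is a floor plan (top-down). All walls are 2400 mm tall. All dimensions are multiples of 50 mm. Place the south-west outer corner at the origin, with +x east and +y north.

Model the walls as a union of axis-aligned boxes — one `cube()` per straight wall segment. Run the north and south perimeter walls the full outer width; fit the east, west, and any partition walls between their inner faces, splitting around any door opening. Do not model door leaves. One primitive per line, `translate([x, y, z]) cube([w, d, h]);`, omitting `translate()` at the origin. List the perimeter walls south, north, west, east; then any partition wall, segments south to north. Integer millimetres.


cube([4500, 200, 2400]);
translate([0, 3800, 0]) cube([4500, 200, 2400]);
translate([0, 200, 0]) cube([200, 3600, 2400]);
translate([4300, 200, 0]) cube([200, 3600, 2400]);
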